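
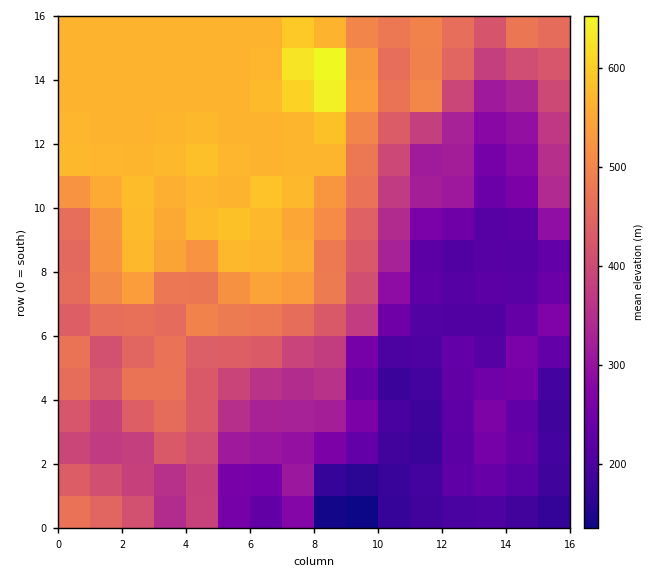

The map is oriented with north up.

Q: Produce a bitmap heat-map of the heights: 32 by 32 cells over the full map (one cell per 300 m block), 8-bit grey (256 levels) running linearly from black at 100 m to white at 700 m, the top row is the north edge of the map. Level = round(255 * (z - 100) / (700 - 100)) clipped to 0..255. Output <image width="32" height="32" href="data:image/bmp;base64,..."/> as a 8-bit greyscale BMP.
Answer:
<image width="32" height="32" href="data:image/bmp;base64,Qk02CAAAAAAAADYEAAAoAAAAIAAAACAAAAABAAgAAAAAAAAEAAATCwAAEwsAAAABAAAAAAAAAAAAAAEBAQACAgIAAwMDAAQEBAAFBQUABgYGAAcHBwAICAgACQkJAAoKCgALCwsADAwMAA0NDQAODg4ADw8PABAQEAAREREAEhISABMTEwAUFBQAFRUVABYWFgAXFxcAGBgYABkZGQAaGhoAGxsbABwcHAAdHR0AHh4eAB8fHwAgICAAISEhACIiIgAjIyMAJCQkACUlJQAmJiYAJycnACgoKAApKSkAKioqACsrKwAsLCwALS0tAC4uLgAvLy8AMDAwADExMQAyMjIAMzMzADQ0NAA1NTUANjY2ADc3NwA4ODgAOTk5ADo6OgA7OzsAPDw8AD09PQA+Pj4APz8/AEBAQABBQUEAQkJCAENDQwBEREQARUVFAEZGRgBHR0cASEhIAElJSQBKSkoAS0tLAExMTABNTU0ATk5OAE9PTwBQUFAAUVFRAFJSUgBTU1MAVFRUAFVVVQBWVlYAV1dXAFhYWABZWVkAWlpaAFtbWwBcXFwAXV1dAF5eXgBfX18AYGBgAGFhYQBiYmIAY2NjAGRkZABlZWUAZmZmAGdnZwBoaGgAaWlpAGpqagBra2sAbGxsAG1tbQBubm4Ab29vAHBwcABxcXEAcnJyAHNzcwB0dHQAdXV1AHZ2dgB3d3cAeHh4AHl5eQB6enoAe3t7AHx8fAB9fX0Afn5+AH9/fwCAgIAAgYGBAIKCggCDg4MAhISEAIWFhQCGhoYAh4eHAIiIiACJiYkAioqKAIuLiwCMjIwAjY2NAI6OjgCPj48AkJCQAJGRkQCSkpIAk5OTAJSUlACVlZUAlpaWAJeXlwCYmJgAmZmZAJqamgCbm5sAnJycAJ2dnQCenp4An5+fAKCgoAChoaEAoqKiAKOjowCkpKQApaWlAKampgCnp6cAqKioAKmpqQCqqqoAq6urAKysrACtra0Arq6uAK+vrwCwsLAAsbGxALKysgCzs7MAtLS0ALW1tQC2trYAt7e3ALi4uAC5ubkAurq6ALu7uwC8vLwAvb29AL6+vgC/v78AwMDAAMHBwQDCwsIAw8PDAMTExADFxcUAxsbGAMfHxwDIyMgAycnJAMrKygDLy8sAzMzMAM3NzQDOzs4Az8/PANDQ0ADR0dEA0tLSANPT0wDU1NQA1dXVANbW1gDX19cA2NjYANnZ2QDa2toA29vbANzc3ADd3d0A3t7eAN/f3wDg4OAA4eHhAOLi4gDj4+MA5OTkAOXl5QDm5uYA5+fnAOjo6ADp6ekA6urqAOvr6wDs7OwA7e3tAO7u7gDv7+8A8PDwAPHx8QDy8vIA8/PzAPT09AD19fUA9vb2APf39wD4+PgA+fn5APr6+gD7+/sA/Pz8AP39/QD+/v4A////AKeZmJiMgGxpf3xQOTM5UUMYCgoNFh4jJSUnKCklIh8apZKQjYd9aGd3dks1Mz1TQxkKDBklJSQqLS8vLiokIR6ci4WIhnZma3lySTY2SF1MIQwTHyQjJC0zNjY1MSokIpCBf4N7bml2hnNQPj1LXV04GxkeHh0gKTI5PDw6Migkg3h3dHFzf4uNdltNS1BPV007MjElHh8kMDlAQj80KSWBdHFyd4GRk4p4Zl1eYFZRSUVBPDMiICItOUJFPjEnJI12cXeDjpWTi4RzZWNjXV9aU0tDOCQgJS84REg9LSUkon93hJOZnp2TinJjX15eZmpkTjkqICEoMThCS0EtJSSoiYKSnaWmnZaEcmxmY2NpcGlILSIiIykzNz1JSjIlJaiNhI2Wn6GSi4eIiH9vaW1zaUQsIyMlKjg5NkBNPSknrZWDhJCZn5aLiY2TkHtxdHhrRjEpJigtOzoxM0RMNS2kkoWFj5igoZiOjJGWj4WAfnRUPjArLC40NC4uNktFN5OFjZeSjpajqKKdmZucmI2FgnNbPTEvLC0uLS0wRE48lZKeqK6ejpqqrayqqKain5WRjHlPODEtLC4uLS9AUUGYmaSotbiekqGoq7C0s7S2qp6SfFdBNi8uMjIwLzRBRZaasbm3wrabl6CxvcXFwremn41yWk07MC0yNDUzLzE7lpepw8LFxrOkqcHJyMnKuKOdi3xrUTgvLS4xNDMvLziWlqK/z8/FubzDzcvGxsm8qaKYjHRPNy8uLi4vMC8zRJaZp73RzL7By8/Rz8jGx8G2qZeDb1U/Njc2MC4uMT5WmqKxvMnEv8THycvPz8fAt6+soYp2ZVVIR0M2LzE6TmSkrLi+ycrCwMTFxcnT0Ma+s6SjmXxlX15YTT0zOUlda7vBx8fMz8nEy8vHxsvP0dLNsJudi2VcX2RbRjhBU2Vtx87OyMfJzcnO0M3HxsbHycrBo5mTaltbYF9IOUJVZm7Hx8bGxsfIyszKx8bGxsbGx8qymY9tXFtcW0s7QVVmccnGxsbGxsbJzsfGxsbGxsbHzLmYi31sYFxbUkFDWWl0ysbGxsbGxsjLxsbGxsfGytHUvZuQmpV/amBXSUtkc3rGxsbGxsbGxsfGxsbGzc3Y6ODDp5eltKCCaVtPVGt8gMbGxsbGxsbGxsbGxsfR1+Tz4smznaCypo56Z1hbbn6BxsbGxsbGxsbGxsbGxsza7PrmyK+bnKylk454Z215goPGxsbGxsbGxsbGxsbGx9Pm8Ny+ppmZp6aZlYB9jZOQi8bGxsbGxsbGxsbGxsbGzdvXybikmp2op56WhIeaopqSxsbGxsbGxsbGxsbGxsbO1cK2q6Kkqqyln5iLipynoZg="/>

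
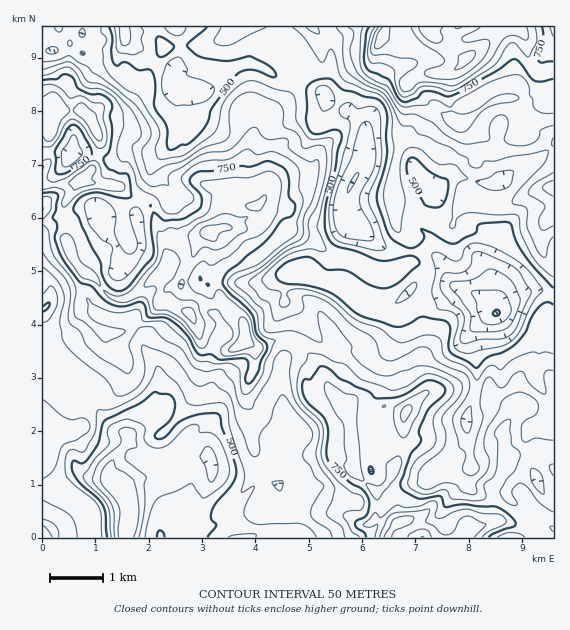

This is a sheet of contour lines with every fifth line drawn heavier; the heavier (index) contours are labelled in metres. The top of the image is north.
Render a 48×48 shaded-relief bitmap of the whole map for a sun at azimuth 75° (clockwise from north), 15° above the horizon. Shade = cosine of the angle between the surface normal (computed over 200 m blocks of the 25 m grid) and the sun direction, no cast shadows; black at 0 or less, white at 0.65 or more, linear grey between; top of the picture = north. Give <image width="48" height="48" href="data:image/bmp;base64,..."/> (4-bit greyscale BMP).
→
<image width="48" height="48" href="data:image/bmp;base64,Qk32BAAAAAAAAHYAAAAoAAAAMAAAADAAAAABAAQAAAAAAIAEAAATCwAAEwsAABAAAAAAAAAAAAAAABEREQAiIiIAMzMzAERERABVVVUAZmZmAHd3dwCIiIgAmZmZAKqqqgC7u7sAzMzMAN3d3QDu7u4A////AGR5jfsQN3ZURWZmZkIhAAA1SLlWm4ZFd0SZffsgJ3ZVVFVWZTIhATIlmqdFiIqoZnmWfvswJnZURERWZTMjVCNVeLlXmZuFaJhmz+kwJmZkNFRXZUQzUwR3l4uohnhWqnZ77rYhRmZ2MkVXZVQhEBaKuneoQ2ZalHi93HMiVlWIQRRmZUIAA3VrynZ3QleJUprKqmIjV2WIMAJWdTAAKJNLynZ4URWYMpuXqmNGZWeGIANodCABSIVZqYd3QRSXZ4l3mpdTNmZ1AAR4dDACSIZWiZqXMSaYd2d4rLgwN4ZUABV4djABSIZViau4IDioZnd4vKYyRXdTECV4hRABWIU0m7vIICeYZZmHmXZFZUVVIBV5cgACWHUzm7u4MSR4eJh3dVd3dSNVMBWIUAEieoVVeqqpQkRomXd2ZDWJdCJFQBaYQAMmmZl1RorLY2Zpl2d2UzR6hCJFMQaoQBNZqpmGRIvMhXZpY3d0MzSKhCIkMQSqUiR5qph2Vou8lWVnZHZCIzaadCASMxSrYzWJmZh1V6u7hVVWZWQyM1ioUyADIkbNdFeIiJmGV6zJZlRWZ0QzJGmWMxAHYiv7d4dniJmXZozad3QkZkMhJXiWIQA6gk76d3VXmqqXZnnMqGMBRiECZ3ZBEACbY3/6dlRqy6mGVni9ymEANgADdCQwAje6Vs7bhDSd2odlVpm8uWEAJSACMCVSJomYfO25dFnMl2ZmVpu6l0IQJCAAFaUSWJmWncuph4mHZUVoZpuXZVMREQAAbKUQN5mFi5mql1VmVEVodppmdlMQAAAEm6YxFIl2Z4irllVFVWd3eKdXljEAAAAYqoZTAndmaIiKp1RXiZhlaIVZhCIQFQBauXZjA3Q0aIeIiHirqYUjaGRYZEMQNwBquFZiBVMleIiZiMztpzADh0NXdmMANhJrplZiN2Q0aJiJmt3tlAAHhUVndlMAJAGLhlZTemQzV2Z5m939cgAXhmVFVEQxNAB6dDRWqmQRRVV5q839YQA4mXMkVmQzMzI2Yzi6l1ECZmVou6z+ggA4qnIUd2QiImU1eJvchCAlZmZou6vutQApuEI0ZmUyI9tCfKrMdENGdnZoq6rfxyAZpCRCRmVERNyCSarLl1M2dmd4qpneyTAHcjQzVVZVRKqDBbuqqXQ1ZUd4moi9yUAEUzMjVVVWZ6uQB9qay3VEQzaHirmLykACRDIkZ2RGiZuAG9qr23VTIjZ4m8pnqUABMyE2iHRXdnhjfMvN2nZjEUZ4m7l3h1AAMzRXeHRVRGh3q93duYdTEUd4mrp2VUAANVV3VWVlRHqpq+66q4ZTEUeJmbpjMhAAWEJXdVZ1RZmsu9t4umVUMkaZd4hBEAAAZyJYiHZCNVWtu7h4qWVVRFeGVWZSAAERMzRomHYxRlabmqiHd2REVWZVVlRSAAI0REM2mqhEd2V4abpkNnQ0VWZWZURSAAFVVDNGirlGq2VnaetCN4REVndmZDVSAABnUSeHaKhHvIZnauoyaYRDNWZmVFZCEABnIFqHeGRq3Q=="/>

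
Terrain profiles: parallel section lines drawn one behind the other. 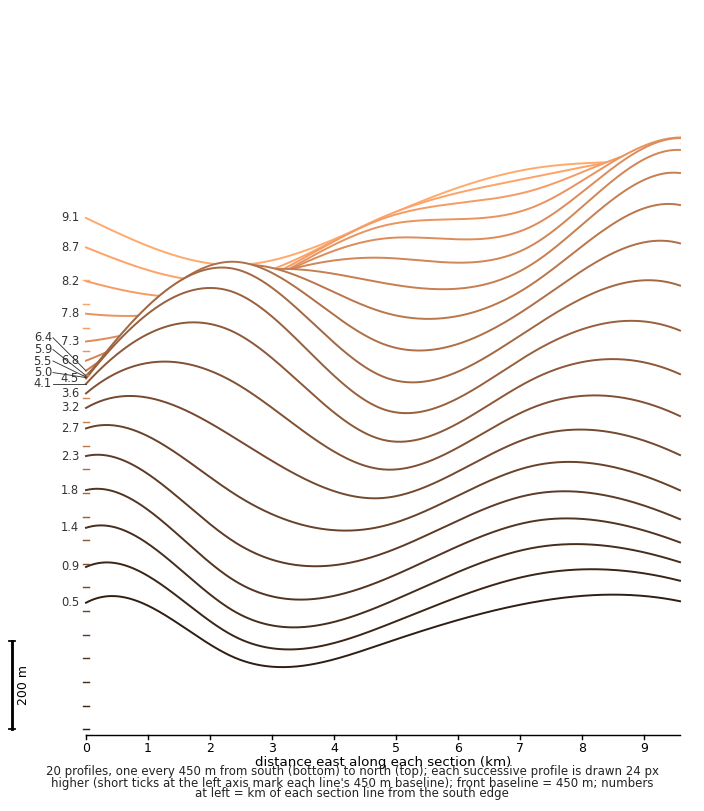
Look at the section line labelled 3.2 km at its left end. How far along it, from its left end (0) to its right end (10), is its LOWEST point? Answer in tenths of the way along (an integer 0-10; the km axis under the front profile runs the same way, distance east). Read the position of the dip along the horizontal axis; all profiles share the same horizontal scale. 5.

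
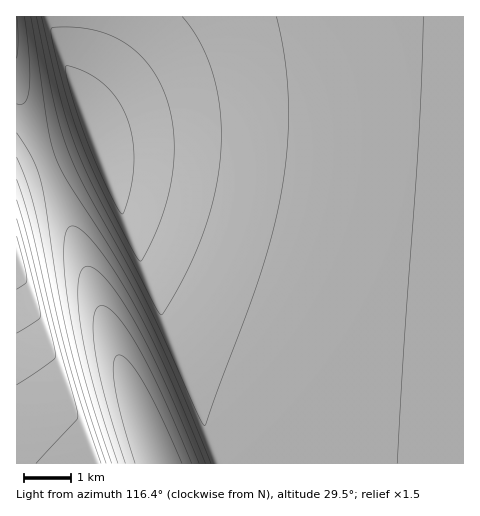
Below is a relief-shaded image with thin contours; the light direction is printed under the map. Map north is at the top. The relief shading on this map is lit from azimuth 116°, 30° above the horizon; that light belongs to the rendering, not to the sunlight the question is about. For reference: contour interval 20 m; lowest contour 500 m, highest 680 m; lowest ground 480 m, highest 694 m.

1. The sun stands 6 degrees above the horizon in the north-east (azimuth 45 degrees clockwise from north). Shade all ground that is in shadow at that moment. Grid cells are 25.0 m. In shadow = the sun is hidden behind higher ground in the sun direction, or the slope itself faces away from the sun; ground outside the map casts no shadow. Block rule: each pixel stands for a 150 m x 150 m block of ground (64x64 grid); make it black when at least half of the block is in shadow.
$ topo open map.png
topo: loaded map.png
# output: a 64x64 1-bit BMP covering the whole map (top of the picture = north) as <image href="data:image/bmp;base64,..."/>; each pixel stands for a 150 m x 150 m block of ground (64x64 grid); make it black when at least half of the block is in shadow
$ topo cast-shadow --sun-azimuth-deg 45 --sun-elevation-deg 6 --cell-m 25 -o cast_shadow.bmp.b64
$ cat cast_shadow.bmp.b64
<image width="64" height="64" href="data:image/bmp;base64,Qk0+AgAAAAAAAD4AAAAoAAAAQAAAAEAAAAABAAEAAAAAAAACAAATCwAAEwsAAAIAAAAAAAAA////AAAAAAAAAAfwAAAAAAAAB/AAAAAAAAAP8AAAAAAAAA/gAAAAAAAAD+AAAAAAAAAfwAAAAAAAAB/AAAAAAAAAP8AAAAAAAAA/gAAAAAAAAD+AAAAAAAAAfwAAAAAAAAB/AAAAAAAAAH8AAAAAAAAA/gAAAAAAAAD+AAAAAAAAAf4AAAAAAAAB/AAAAAAAAAH8AAAAAAAAA/gAAAAAAAAD+AAAAAAAAAP4AAAAAAAAB/AAAAAAAAAH8AAAAAAAAA/gAAAAAAAAD+AAAAAAAAAP4AAAAAAAAB/AAAAAAAAAH8AAAAAAAAAfwAAAAAAAAD+AAAAAAAAAP4AAAAAAAAA/AAAAAAAAAD8AAAAAAAAAfwAAAAAAAAB+AAAAAAAAAH4AAAAAAAAA/AAAAAAAAAD8AAAAAAAAAPwAAAAAAAAB+AAAAAAAAAH4AAAAAAAAAfgAAAAAAAAD8AAAAAAAAAPwAAAAAAAAA+AAAAAAAAAH4AAAAAAAAAfgAAAAAAAAB8AAAAAAAAAPwAAAAAAAAA+AAAAAAAAAD4AAAAAAAAAfgAAAAAAAAB8AAAAAAAAAPwAAAAAAAAA/AAAAAAAAAD4AAAAAAAAAfgAAAAAAAAB8AAAAAAAAAPwAAAAAAAAA/AAAAAAAAAD4AAAAAAAAAPgAAAAAAAAAeAAAAAAAAABwAAAAAAAAAA=="/>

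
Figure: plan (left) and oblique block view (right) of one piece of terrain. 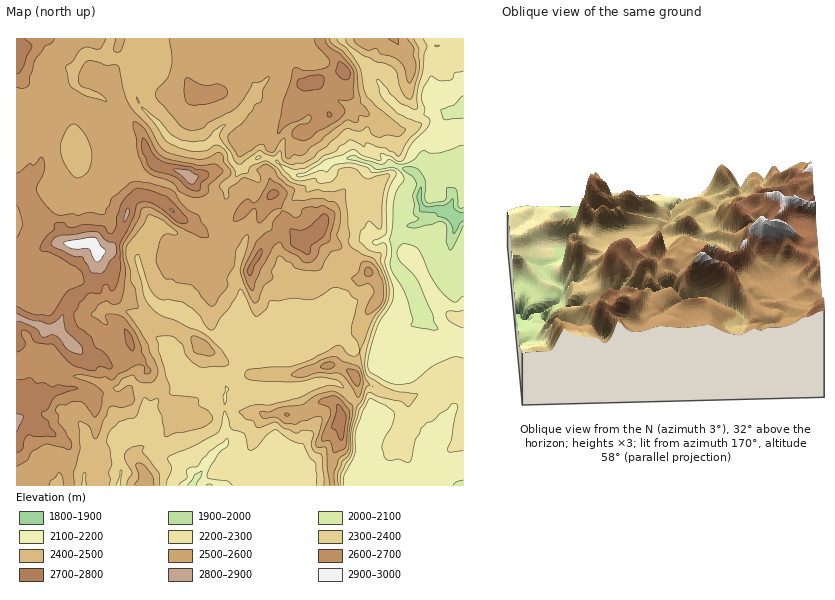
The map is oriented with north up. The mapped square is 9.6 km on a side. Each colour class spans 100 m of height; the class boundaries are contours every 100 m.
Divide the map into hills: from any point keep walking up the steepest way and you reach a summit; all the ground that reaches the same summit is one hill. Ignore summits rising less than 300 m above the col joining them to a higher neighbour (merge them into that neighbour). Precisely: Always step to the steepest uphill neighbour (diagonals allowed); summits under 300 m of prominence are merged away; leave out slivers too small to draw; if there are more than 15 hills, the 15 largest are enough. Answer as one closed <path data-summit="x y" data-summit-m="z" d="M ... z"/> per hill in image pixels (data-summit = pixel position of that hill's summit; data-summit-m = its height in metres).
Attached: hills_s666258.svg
<path data-summit="92 243" data-summit-m="2947" d="M463 38l-121 1 34 39 10 18 14 13 17 7 10-2 11-6 11 6-5 6-2 10 8 30-4 26 6 9 0 7-4 8-23 0-5-8 1-21-3-5-8-6-18-6-16 2-20-8-9 0-15 4-26 12-8 2-22-16-17-3-18 13-9-8-7-15-10-7-12 6-14 0-18-6-30-34-8-18 3-20-1-6 8-24-127 1 1 447 176 0 14-25 19-18-1-49 2-5-2-6 14-18 0-15 32-9 23 4 2-2-2-5 25-12 15 5 21 20 21 4 5 0 5-4 0 12-16 28 2 26-7 16 0 19-7 26 1 7 105 0z"/><path data-summit="343 70" data-summit-m="2764" d="M341 38l-197 0-9 24 1 6-3 20 8 18 30 34 18 6 14 0 12-6 10 7 7 15 9 8 18-13 17 3 22 16 8-2 26-12 15-4 9 0 20 8 16-2 18 6 8 6 3 5-1 21 5 8 23 0 4-8 0-7-6-9 4-26-8-30 2-10 5-6-11-6-11 6-10 2-17-7-14-13-10-18z"/><path data-summit="341 419" data-summit-m="2768" d="M322 326l-7 1-13 9-8 2 2 4-2 3-23-4-32 9 0 15-14 18 2 6-2 5 0 34 2 12-1 3-19 18-12 20-1 5 165-1-1-7 7-26 0-19 7-16-2-26 14-23 3-12-2-5-4 4-26-4-21-20z"/>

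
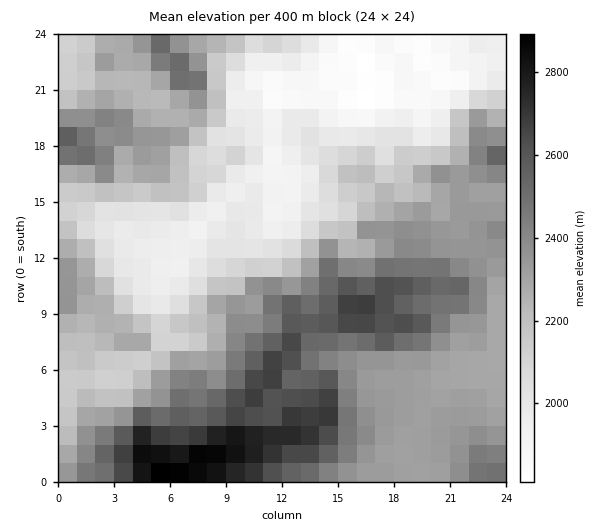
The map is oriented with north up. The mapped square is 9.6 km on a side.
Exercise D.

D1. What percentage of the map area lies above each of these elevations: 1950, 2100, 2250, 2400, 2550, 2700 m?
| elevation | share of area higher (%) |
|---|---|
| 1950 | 87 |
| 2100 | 71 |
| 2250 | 55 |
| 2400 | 27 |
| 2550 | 14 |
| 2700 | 4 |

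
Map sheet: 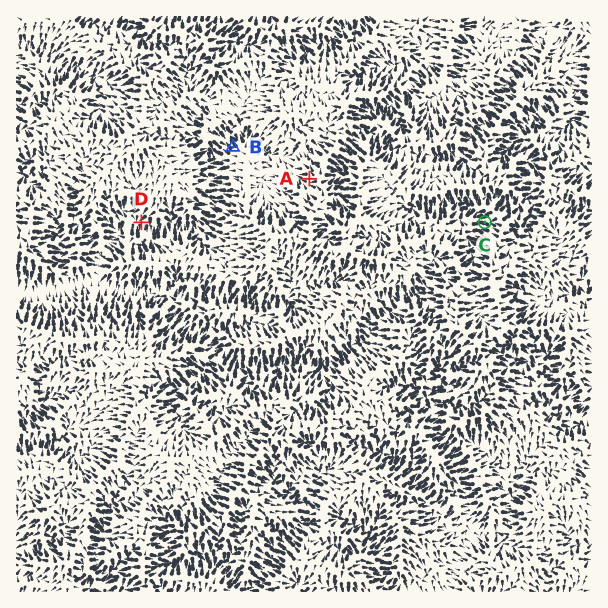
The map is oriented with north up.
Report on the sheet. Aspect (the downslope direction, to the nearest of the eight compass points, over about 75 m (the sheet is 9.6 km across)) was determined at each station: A W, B NW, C W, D S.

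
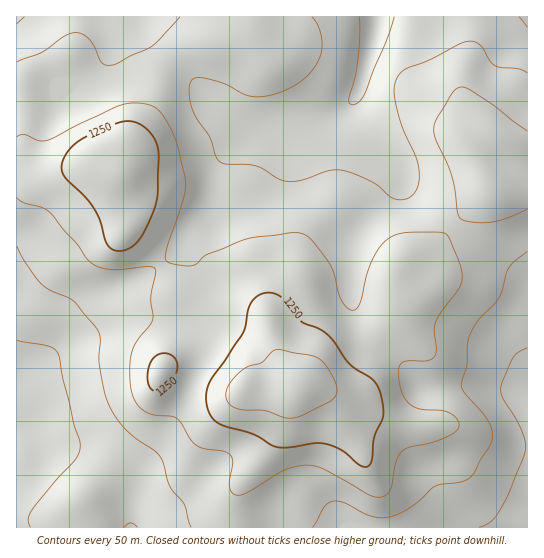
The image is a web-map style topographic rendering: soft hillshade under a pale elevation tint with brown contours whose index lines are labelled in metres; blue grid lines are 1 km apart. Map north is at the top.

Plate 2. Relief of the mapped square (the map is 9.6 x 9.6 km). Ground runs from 1060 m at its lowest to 1330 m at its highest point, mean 1180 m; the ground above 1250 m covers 9.7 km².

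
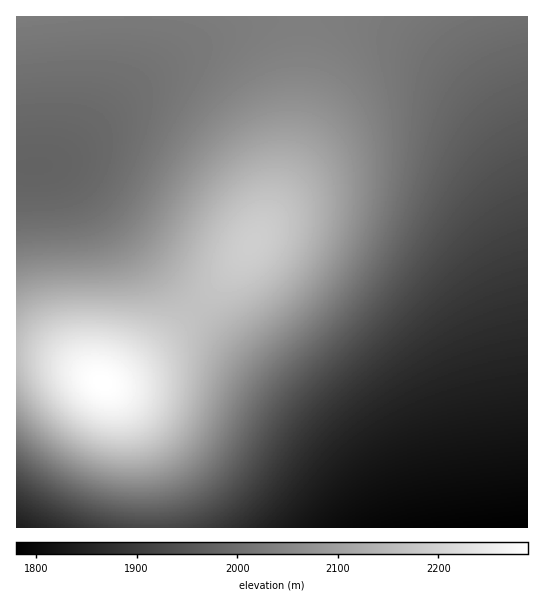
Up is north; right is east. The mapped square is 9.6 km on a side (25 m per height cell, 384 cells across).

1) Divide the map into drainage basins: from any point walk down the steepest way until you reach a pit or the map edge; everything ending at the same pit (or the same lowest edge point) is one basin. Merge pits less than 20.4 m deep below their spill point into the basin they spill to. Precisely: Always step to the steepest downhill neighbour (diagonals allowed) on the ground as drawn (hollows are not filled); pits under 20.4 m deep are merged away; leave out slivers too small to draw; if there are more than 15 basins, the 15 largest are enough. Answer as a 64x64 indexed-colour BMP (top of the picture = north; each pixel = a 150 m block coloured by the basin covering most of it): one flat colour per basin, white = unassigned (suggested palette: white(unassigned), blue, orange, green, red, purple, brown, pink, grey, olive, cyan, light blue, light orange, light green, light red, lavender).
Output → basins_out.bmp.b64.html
<image width="64" height="64" href="data:image/bmp;base64,Qk12CAAAAAAAAHYAAAAoAAAAQAAAAEAAAAABAAQAAAAAAAAIAAATCwAAEwsAABAAAAAAAAAA////ALR3HwAOf/8ALKAsACgn1gC9Z5QAS1aMAMJ34wB/f38AIr28AM++FwDox64AeLv/AIrfmACWmP8A1bDFADMzMzMzMzMzMRERERERERERERERERERERERERERERERMzMzMzMzMzMxEREREREREREREREREREREREREREREREzMzMzMzMzMzERERERERERERERERERERERERERERERETMzMzMzMzMzMRERERERERERERERERERERERERERERERMzMzMzMzMzMxEREREREREREREREREREREREREREREREzMzMzMzMzMzERERERERERERERERERERERERERERERETMzMzMzMzMzERERERERERERERERERERERERERERERERMzMzMzMzMzMREREREREREREREREREREREREREREREREzMzMzMzMzMxERERERERERERERERERERERERERERERETMzMzMzMzMzERERERERERERERERERERERERERERERERMzMzMzMzMzMREREREREREREREREREREREREREREREREzMzMzMzMzMRERERERERERERERERERERERERERERERETMzMzMzMzMxERERERERERERERERERERERERERERERERMzMzMzMzMxEREREREREREREREREREREREREREREREREzMzMzMzMzERERERERERERERERERERERERERERERERETMzMzMzMzERERERERERERERERERERERERERERERERERMzMzMzMzMREREREREREREREREREREREREREREREREREzMzMzMzMRERERERERERERERERERERERERERERERERETMzMzMzIhERERERERERERERERERERERERERERERERERMzMzMyIiIhEREREREREREREREREREREREREREREREREzMzMiIiIiIRERERERERERERERERERERERERERERERETMyIiIiIiIiERERERERERERERERERERERERERERERERIiIiIiIiIiIhEREREREREREREREREREREREREREREREiIiIiIiIiIiIRERERERERERERERERERERERERERERESIiIiIiIiIiIiIRERERERERERERERERERERERERERERIiIiIiIiIiIiIiEREREREREREREREREREREREREREREiIiIiIiIiIiIiIhERERERERERERERERERERERERERESIiIiIiIiIiIiIiIRERERERERERERERERERERERERERIiIiIiIiIiIiIiIiEREREREREREREREREREREREREREiIiIiIiIiIiIiIiIRERERERERERERERERERERERERESIiIiIiIiIiIiIiIiERERERERERERERERERERERERERIiIiIiIiIiIiIiIiIhEREREREREREREREREREREREREiIiIiIiIiIiIiIiIiIRERERERERERERERERERERERESIiIiIiIiIiIiIiIiIiERERERERERERERERERERERERIiIiIiIiIiIiIiIiIiIhEREREREREREREREREREREREiIiIiIiIiIiIiIiIiIiIRERERERERERERERERERERESIiIiIiIiIiIiIiIiIiIhERERERERERERERERERERERIiIiIiIiIiIiIiIiIiIiIREREREREREREREREREREREiIiIiIiIiIiIiIiIiIiIhERERERERERERERERERERESIiIiIiIiIiIiIiIiIiIiIRERERERERERERERERERERIiIiIiIiIiIiIiIiIiIiIhEREREREREREREREREREREiIiIiIiIiIiIiIiIiIiIiIRERERERERERERERERERESIiIiIiIiIiIiIiIiIiIiIhERERERERERERERERERERIiIiIiIiIiIiIiIiIiIiIiEREREREREREREREREREREiIiIiIiIiIiIiIiIiIiIiIhERERERERERERERERERESIiIiIiIiIiIiIiIiIiIiIiERERERERERERERERERERIiIiIiIiIiIiIiIiIiIiIiIREREREREREREREREREREiIiIiIiIiIiIiIiIiIiIiIhERERERERERERERERERESIiIiIiIiIiIiIiIiIiIiIiIRERERERERERERERERERIiIiIiIiIiIiIiIiIiIiIiIhEREREREREREREREREREiIiIiIiIiIiIiIiIiIiIiIiERERERERERERERERERESIiIiIiIiIiIiIiIiIiIiIiIRERERERERERERERERERIiIiIiIiIiIiIiIiIiIiIiIhEREREREREREREREREREiIiIiIiIiIiIiIiIiIiIiIiERERERERERERERERERESIiIiIiIiIiIiIiIiIiIiIiIRERERERERERERERERERIiIiIiIiIiIiIiIiIiIiIiIhEREREREREREREREREREiIiIiIiIiIiIiIiIiIiIiIiERERERERERERERERERESIiIiIiIiIiIiIiIiIiIiIiIRERERERERERERERERERIiIiIiIiIiIiIiIiIiIiIiIhEREREREREREREREREREiIiIiIiIiIiIiIiIiIiIiIiERERERERERERERERERESIiIiIiIiIiIiIiIiIiIiIiIRERERERERERERERERERIiIiIiIiIiIiIiIiIiIiIiIhEREREREREREREREREREiIiIiIiIiIiIiIiIiIiIiIiERERERERERERERERERESIiIiIiIiIiIiIiIiIiIiIiIRERERERERERERERERER"/>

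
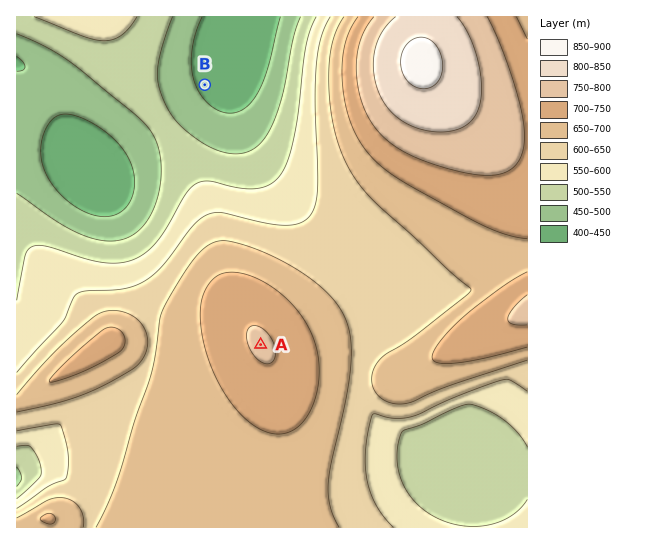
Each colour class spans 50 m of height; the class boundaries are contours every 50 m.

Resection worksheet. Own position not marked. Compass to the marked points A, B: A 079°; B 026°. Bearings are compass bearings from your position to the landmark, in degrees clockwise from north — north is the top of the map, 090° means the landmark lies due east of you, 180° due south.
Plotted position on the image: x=59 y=384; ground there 690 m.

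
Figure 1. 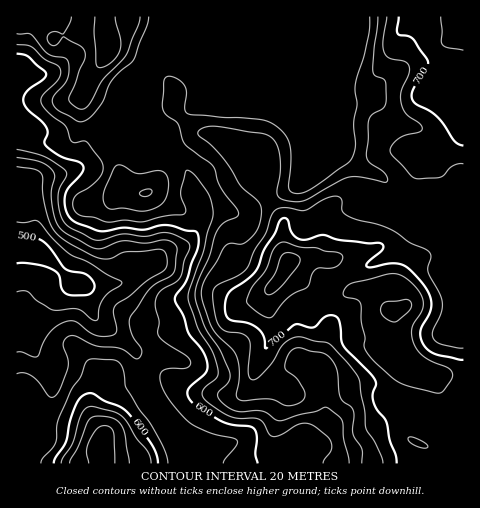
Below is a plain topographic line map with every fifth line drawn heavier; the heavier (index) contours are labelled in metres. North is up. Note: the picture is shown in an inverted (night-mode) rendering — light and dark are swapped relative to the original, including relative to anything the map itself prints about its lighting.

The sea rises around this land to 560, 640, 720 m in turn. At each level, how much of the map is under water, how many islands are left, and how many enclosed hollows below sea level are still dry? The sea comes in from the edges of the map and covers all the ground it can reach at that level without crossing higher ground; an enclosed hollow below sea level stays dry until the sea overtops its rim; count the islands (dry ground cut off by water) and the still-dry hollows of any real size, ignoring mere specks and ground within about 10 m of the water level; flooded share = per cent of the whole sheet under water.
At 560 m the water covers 10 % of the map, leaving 0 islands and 0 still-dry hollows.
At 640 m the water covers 50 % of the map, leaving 1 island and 0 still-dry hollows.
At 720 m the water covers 95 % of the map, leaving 2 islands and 0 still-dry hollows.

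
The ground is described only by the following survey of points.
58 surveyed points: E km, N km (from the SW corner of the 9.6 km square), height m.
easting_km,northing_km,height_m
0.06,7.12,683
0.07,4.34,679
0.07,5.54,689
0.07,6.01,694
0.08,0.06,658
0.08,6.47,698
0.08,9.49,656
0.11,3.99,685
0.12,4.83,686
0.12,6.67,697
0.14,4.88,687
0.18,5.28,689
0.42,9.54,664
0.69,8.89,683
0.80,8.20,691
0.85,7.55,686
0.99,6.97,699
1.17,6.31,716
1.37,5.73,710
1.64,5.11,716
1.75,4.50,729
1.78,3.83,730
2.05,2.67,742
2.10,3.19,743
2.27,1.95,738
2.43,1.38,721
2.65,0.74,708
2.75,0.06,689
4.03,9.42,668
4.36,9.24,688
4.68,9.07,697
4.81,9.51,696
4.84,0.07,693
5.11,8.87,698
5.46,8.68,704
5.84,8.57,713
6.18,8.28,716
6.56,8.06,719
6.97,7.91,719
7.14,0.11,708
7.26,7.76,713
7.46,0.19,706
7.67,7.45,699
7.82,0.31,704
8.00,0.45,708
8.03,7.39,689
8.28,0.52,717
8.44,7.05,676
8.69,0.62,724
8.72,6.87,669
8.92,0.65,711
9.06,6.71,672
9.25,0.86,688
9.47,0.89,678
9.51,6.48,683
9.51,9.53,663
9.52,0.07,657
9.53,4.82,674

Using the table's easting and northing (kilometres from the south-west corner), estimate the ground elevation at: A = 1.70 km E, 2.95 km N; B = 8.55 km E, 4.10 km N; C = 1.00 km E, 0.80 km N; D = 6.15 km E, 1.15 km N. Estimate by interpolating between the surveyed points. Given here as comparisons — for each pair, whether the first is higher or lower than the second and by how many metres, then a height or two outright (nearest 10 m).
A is higher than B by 80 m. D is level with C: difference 0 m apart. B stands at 670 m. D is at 700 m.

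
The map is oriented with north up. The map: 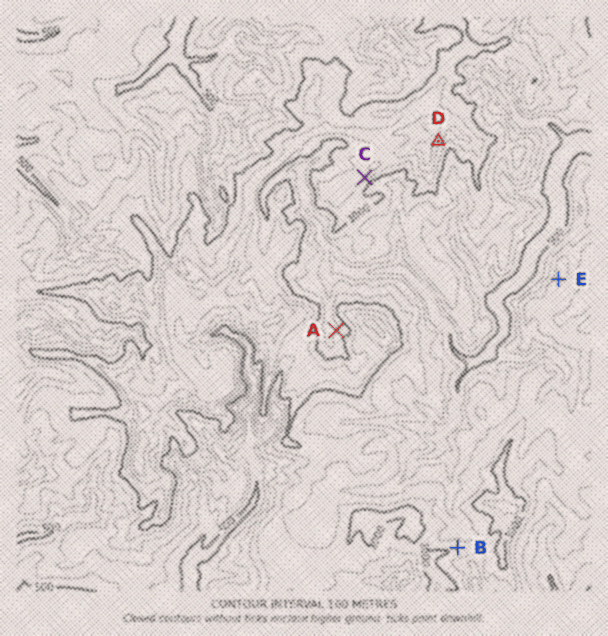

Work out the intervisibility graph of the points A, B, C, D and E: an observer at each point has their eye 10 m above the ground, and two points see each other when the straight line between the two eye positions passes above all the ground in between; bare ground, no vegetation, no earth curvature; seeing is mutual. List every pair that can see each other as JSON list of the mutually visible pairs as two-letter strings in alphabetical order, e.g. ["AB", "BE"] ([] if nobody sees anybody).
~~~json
["BC", "BD", "CE", "DE"]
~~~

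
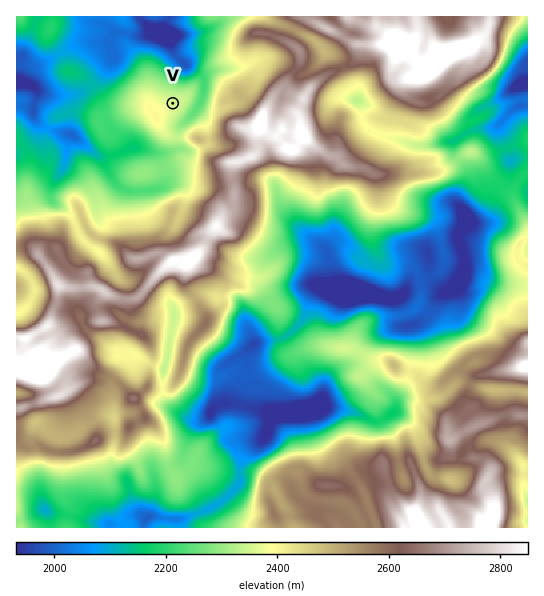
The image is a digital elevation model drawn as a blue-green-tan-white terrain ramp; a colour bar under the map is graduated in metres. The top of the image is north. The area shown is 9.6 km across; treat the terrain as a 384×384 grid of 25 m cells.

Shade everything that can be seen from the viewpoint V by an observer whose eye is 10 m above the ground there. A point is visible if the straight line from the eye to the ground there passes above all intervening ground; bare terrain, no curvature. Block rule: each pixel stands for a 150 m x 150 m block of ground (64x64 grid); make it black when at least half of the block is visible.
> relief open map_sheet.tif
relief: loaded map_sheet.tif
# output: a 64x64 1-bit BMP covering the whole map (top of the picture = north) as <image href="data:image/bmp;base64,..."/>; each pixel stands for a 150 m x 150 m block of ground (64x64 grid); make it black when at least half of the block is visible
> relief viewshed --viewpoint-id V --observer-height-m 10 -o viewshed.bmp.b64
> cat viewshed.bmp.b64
<image width="64" height="64" href="data:image/bmp;base64,Qk0+AgAAAAAAAD4AAAAoAAAAQAAAAEAAAAABAAEAAAAAAAACAAATCwAAEwsAAAIAAAAAAAAA////AAAAAAAAAAAAAAAAAAAAAAAAAAAAAAAAAAAAAAAAAAAAAAAAAAAAAAAAAAAAAAAAAAAAAAAAAAAAAAAAAAAAAAAAAAAAAAAAAAAAAAAAAAAAAAAAAAAAAAAAAAAAAAAAAAAAAAAAAAAAAAAAAAAAAAAAAAAAAAAAAAAAAAAAAAAAAAAAAAAAAAAAAAAAAAAAAAAAAAAAAAAAAAAAAAAAAAAAAAAAcAAAAAAAAAAgAAAAAAAAAAAAAAAAAAAAAAAAAAAAAAAAAAAAAAAAAAAAAAAAAAAAAAAAAAAAAAAAAAAAAAAAAAAAAAAAAAAAABAAAAAAAAAH4AAAAAAAAA5AAAAAAAAADcAAAAAAAAATgDQAAAAAADYH/gAAAAAABA/+AAAAAAAAH/wAAAAAAAAH7wAAAAAAAAPnwAAAAAAAAOfAAAAAAAAAf8AAAAAAAAAf4AAAAAAAAA+AAAAAAAAAD4AAAAAAAAAPAAAAAAAAAA3AAAAAAAAAAPgAAAAAAAAAfAAAAAAAAADAAAAAAAAAD+AAAAAAAAAj/AAAAAAAACH+AAAAAAAAcN4AAAAAAAB4wwAAAAAAAGDxAAAAAAAAQOGAAAAAAAAAwMAAAAAAAAD4YAAAAAAAAf/wAAAAAAAB/+AAAAAAAAH/wAUAAAAAAf8AAAAAAAAD+AAAAAAAAAfgAAAAAA=="/>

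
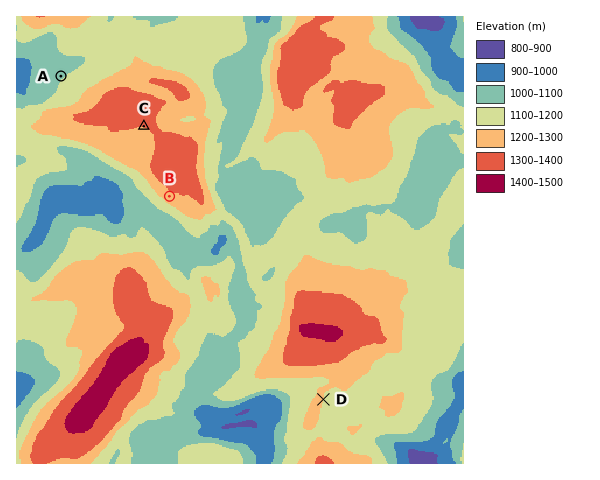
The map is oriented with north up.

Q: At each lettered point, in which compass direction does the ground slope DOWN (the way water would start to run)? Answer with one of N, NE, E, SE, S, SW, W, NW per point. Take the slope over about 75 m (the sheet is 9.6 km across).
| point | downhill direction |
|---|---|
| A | NW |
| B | SW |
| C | S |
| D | E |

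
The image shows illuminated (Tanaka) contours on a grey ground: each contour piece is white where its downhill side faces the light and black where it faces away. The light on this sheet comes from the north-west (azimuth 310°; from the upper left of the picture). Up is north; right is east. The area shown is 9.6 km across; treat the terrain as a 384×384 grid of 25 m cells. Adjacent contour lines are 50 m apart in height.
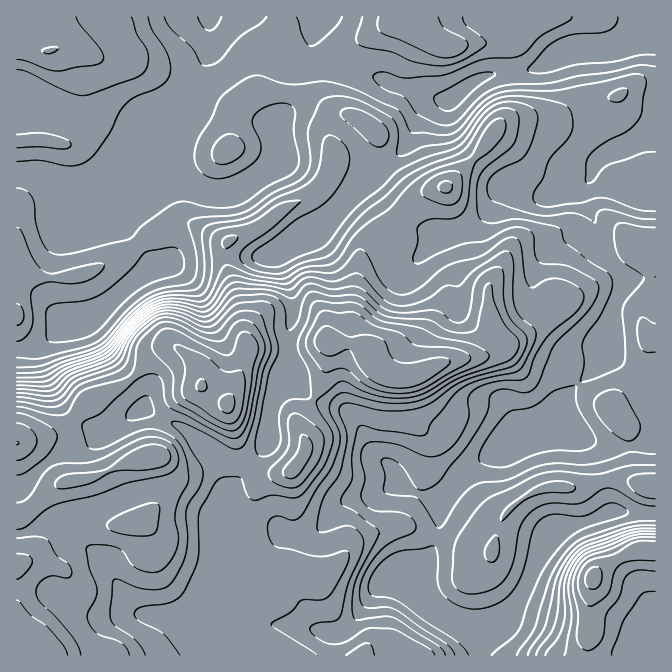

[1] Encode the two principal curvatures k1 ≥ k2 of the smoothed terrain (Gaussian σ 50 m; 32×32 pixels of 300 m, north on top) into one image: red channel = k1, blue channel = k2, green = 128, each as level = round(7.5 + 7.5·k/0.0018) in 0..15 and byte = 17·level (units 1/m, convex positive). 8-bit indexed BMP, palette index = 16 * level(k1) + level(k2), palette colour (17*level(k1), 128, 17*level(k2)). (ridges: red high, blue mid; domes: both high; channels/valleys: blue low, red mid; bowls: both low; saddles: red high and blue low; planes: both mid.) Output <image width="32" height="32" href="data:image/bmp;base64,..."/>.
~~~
<image width="32" height="32" href="data:image/bmp;base64,Qk02CAAAAAAAADYEAAAoAAAAIAAAACAAAAABAAgAAAAAAAAEAAATCwAAEwsAAAABAAAAAAAAAIAAABGAAAAigAAAM4AAAESAAABVgAAAZoAAAHeAAACIgAAAmYAAAKqAAAC7gAAAzIAAAN2AAADugAAA/4AAAACAEQARgBEAIoARADOAEQBEgBEAVYARAGaAEQB3gBEAiIARAJmAEQCqgBEAu4ARAMyAEQDdgBEA7oARAP+AEQAAgCIAEYAiACKAIgAzgCIARIAiAFWAIgBmgCIAd4AiAIiAIgCZgCIAqoAiALuAIgDMgCIA3YAiAO6AIgD/gCIAAIAzABGAMwAigDMAM4AzAESAMwBVgDMAZoAzAHeAMwCIgDMAmYAzAKqAMwC7gDMAzIAzAN2AMwDugDMA/4AzAACARAARgEQAIoBEADOARABEgEQAVYBEAGaARAB3gEQAiIBEAJmARACqgEQAu4BEAMyARADdgEQA7oBEAP+ARAAAgFUAEYBVACKAVQAzgFUARIBVAFWAVQBmgFUAd4BVAIiAVQCZgFUAqoBVALuAVQDMgFUA3YBVAO6AVQD/gFUAAIBmABGAZgAigGYAM4BmAESAZgBVgGYAZoBmAHeAZgCIgGYAmYBmAKqAZgC7gGYAzIBmAN2AZgDugGYA/4BmAACAdwARgHcAIoB3ADOAdwBEgHcAVYB3AGaAdwB3gHcAiIB3AJmAdwCqgHcAu4B3AMyAdwDdgHcA7oB3AP+AdwAAgIgAEYCIACKAiAAzgIgARICIAFWAiABmgIgAd4CIAIiAiACZgIgAqoCIALuAiADMgIgA3YCIAO6AiAD/gIgAAICZABGAmQAigJkAM4CZAESAmQBVgJkAZoCZAHeAmQCIgJkAmYCZAKqAmQC7gJkAzICZAN2AmQDugJkA/4CZAACAqgARgKoAIoCqADOAqgBEgKoAVYCqAGaAqgB3gKoAiICqAJmAqgCqgKoAu4CqAMyAqgDdgKoA7oCqAP+AqgAAgLsAEYC7ACKAuwAzgLsARIC7AFWAuwBmgLsAd4C7AIiAuwCZgLsAqoC7ALuAuwDMgLsA3YC7AO6AuwD/gLsAAIDMABGAzAAigMwAM4DMAESAzABVgMwAZoDMAHeAzACIgMwAmYDMAKqAzAC7gMwAzIDMAN2AzADugMwA/4DMAACA3QARgN0AIoDdADOA3QBEgN0AVYDdAGaA3QB3gN0AiIDdAJmA3QCqgN0Au4DdAMyA3QDdgN0A7oDdAP+A3QAAgO4AEYDuACKA7gAzgO4ARIDuAFWA7gBmgO4Ad4DuAIiA7gCZgO4AqoDuALuA7gDMgO4A3YDuAO6A7gD/gO4AAID/ABGA/wAigP8AM4D/AESA/wBVgP8AZoD/AHeA/wCIgP8AmYD/AKqA/wC7gP8AzID/AN2A/wDugP8A/4D/AIenqJS3uJaHh4aHh5iYp5SlyZbH2caThpWluKXllHaHl7iFhpV0dYaHdoeGhIODg6GmuLdzgoWGdmR1hfiWdne3dYSWhnV0hYaHhoaol5aotYGmg4OEloWFhIWV9ZWFdqVkl7iVhJiohYaHl5iGh6jGYXN1haipqJaCg8b7uHV1yaa4lnSXmaiWhXaXl6eop+iFY3V1h5ioqIOBpPz3tIWWlnWEdYWWuZeFdqeGhXWGyNeVhpWWmJi4hXOQtcb4+ZWFl6e3yLinlnV2p3WFlYSopsfIpoSIl8d1ZHKAgJCQpqZ0hISFp7eFdXaWhoWmdJR0hZaFdIeX2NaFlqVjcKB0xujXlnSCk7iVdZe1yLd1loV1dZeFlZeW2Pj559Xm+qSSpaXm9+joxaWVlLT56JeVdXR1lpWDdGSElpaFpqaW2qWFhHOm2eqScKPTYYT5uZZydZaoqZZ0doWFhXRzo3S5xraEhIKToICU6dZwxti4kpSnppaXqIZ1dod2hKfIlrm00+mndWOzt9b6yIDFpKJgg5KSkoOGlnWVhXWm2aeGl4K26vfng4TJyLf4cXSU1pK36fnYhGFhc8aFhZSXpYZyc7aXtePGhbXIlPWDcnTGk9nGpvj49/bXtISYhnWVlpJxgGBh1/nJ97aS+sigx9u1yKeFlafGtOrYg3R2dYW42IR2dHCV6vzIoLbppXCE2ZbGtse3dXLGxpTVpoSElbjXdHWGhIC02KVwx8jpwsXXuLhUZKWVc/eFZIbat4Oll6Wmp6eGg5CQcGLmtqiw6YWltWRlhqiT+paDp6m3tnOWqKanyMiWdnVThfKAUGG1g7W2dXZ0l5W36ISFl4eTlZa3ZXV1lqaWhnOn+LRygXJkp8eGh4aEhnTopnWGhYPJlqd1d3d2dpe3teXI9veVc3OF15eGhoWUhKbI1simtOjGuIV3h4eHdoamg3Jix/jXlIGWx7eVtsVzhIJilKXHhHOVhoaHh4eHhoWEhHOBhNXnhHN1t/f8t1OFhoaFc5SGdoR1lpaGh4eHhre4lYVkZNendJKUlrf0lXSWd4d1hpeox8fIqIaHd4eGl8q4lXWGx6WUx4GVdMT4p5aHh4eFhIaGhoaXh3Z3hoeGppV1hZenlejZlJZjhPnZlpeXh4eXhHd2hoeXdnaGhoeXp4eGlbjYt4WVdWOBt+nnx7eml6iDdYWWh4eHhpeGhoeYmJeXlZSDc5N0hHGQkoOFp7fH6bSEt5eXp6iol4eFh4eHhnaWlXV1lpamhHOCkXKEhHOEtte4uLiWl6iXh4WHiIiIhoenpoeXx/r41di4dHR0hISEdnamhoaol2aGdYeHh4eHdnanuaiXlXR2dqbItrenloc="/>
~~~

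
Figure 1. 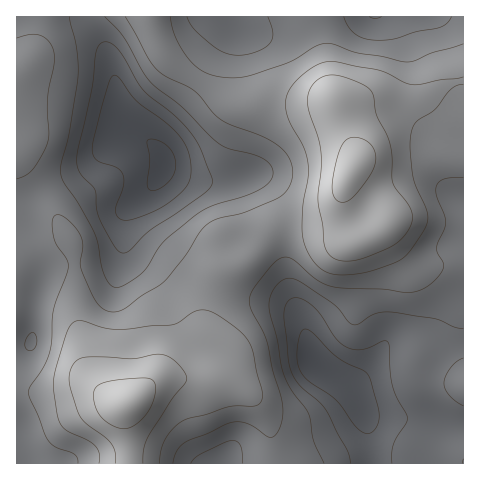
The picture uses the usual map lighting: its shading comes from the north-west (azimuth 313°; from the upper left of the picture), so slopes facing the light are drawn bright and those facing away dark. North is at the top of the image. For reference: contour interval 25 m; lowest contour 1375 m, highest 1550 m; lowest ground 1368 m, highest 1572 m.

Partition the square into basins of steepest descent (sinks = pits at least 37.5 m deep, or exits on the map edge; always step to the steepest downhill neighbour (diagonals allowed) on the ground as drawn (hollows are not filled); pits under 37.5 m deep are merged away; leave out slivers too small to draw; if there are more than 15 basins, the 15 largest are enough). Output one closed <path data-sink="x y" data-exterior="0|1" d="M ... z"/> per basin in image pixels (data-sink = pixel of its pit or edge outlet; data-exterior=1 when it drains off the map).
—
<path data-sink="164 167" data-exterior="0" d="M150 16l-134 1 1 447 112 0-5-60 36-25 16-1 30 2 8-12 3-21-10-13-2-18 7-25 9-19 24-11 29-34 42-1 16-4 7-8 5-27 12-23-2-13-20-50-65 0-23 4-16-5-50-30-15-14-8-15z"/><path data-sink="318 367" data-exterior="0" d="M463 80l-21 6-24 13-41 0-26 6-15-1 20 50 0 10-12 23-6 29-12 9-52 2-29 34-24 11-9 19-7 25 2 18 10 13-3 21-8 12-30-2-16 1-36 25 6 60 334-1z"/><path data-sink="375 17" data-exterior="1" d="M463 16l-312 0-1 3 7 22 8 15 15 14 50 30 16 5 23-4 47 1 13-2 10 5 12 0 26-6 41 0 30-15 14-3 2-1z"/>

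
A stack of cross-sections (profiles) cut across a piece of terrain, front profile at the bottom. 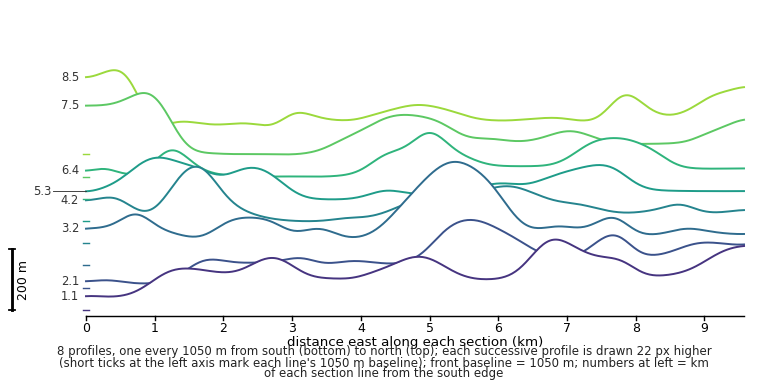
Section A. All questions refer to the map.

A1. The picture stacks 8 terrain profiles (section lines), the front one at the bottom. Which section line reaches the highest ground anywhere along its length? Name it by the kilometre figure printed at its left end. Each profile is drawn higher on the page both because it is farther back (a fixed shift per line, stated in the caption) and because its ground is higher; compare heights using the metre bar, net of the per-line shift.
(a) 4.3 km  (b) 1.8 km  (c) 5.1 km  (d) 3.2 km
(d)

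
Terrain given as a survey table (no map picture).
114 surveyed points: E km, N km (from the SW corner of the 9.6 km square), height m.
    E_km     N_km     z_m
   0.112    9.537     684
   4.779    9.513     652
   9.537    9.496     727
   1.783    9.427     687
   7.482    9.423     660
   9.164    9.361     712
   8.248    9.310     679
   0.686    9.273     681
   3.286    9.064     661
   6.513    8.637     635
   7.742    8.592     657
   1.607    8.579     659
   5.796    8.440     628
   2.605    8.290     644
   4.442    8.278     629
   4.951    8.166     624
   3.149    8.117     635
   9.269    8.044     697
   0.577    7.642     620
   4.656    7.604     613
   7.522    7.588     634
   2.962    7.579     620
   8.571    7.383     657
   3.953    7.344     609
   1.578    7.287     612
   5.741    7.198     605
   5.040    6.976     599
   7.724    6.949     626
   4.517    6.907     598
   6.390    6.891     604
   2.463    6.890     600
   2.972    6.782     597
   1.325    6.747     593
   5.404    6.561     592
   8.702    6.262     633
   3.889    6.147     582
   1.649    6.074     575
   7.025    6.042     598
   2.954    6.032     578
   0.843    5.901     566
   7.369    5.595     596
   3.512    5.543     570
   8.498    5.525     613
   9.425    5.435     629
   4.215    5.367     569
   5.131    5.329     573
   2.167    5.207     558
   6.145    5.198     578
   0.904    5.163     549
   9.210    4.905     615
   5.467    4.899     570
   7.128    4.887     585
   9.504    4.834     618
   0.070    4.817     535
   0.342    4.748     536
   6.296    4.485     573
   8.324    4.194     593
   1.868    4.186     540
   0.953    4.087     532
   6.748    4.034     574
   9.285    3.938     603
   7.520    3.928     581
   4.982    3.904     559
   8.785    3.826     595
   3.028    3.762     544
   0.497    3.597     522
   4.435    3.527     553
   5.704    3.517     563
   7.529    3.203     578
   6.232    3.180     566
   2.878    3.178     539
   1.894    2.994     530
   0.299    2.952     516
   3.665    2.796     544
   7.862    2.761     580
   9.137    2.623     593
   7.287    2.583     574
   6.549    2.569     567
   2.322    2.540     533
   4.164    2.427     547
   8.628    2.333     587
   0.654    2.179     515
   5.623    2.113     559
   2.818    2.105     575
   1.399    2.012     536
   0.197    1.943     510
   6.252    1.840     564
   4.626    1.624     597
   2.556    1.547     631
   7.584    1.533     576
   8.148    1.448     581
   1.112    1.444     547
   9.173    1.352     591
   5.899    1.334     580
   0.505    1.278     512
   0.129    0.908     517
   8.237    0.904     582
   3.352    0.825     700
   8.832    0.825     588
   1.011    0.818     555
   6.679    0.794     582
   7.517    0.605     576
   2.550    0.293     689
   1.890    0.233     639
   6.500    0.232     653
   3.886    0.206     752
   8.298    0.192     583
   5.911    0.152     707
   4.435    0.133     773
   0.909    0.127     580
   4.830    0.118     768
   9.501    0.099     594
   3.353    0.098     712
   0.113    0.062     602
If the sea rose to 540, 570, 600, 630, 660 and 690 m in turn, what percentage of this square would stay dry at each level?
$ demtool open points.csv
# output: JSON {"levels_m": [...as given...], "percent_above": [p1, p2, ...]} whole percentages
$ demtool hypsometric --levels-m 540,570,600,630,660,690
{"levels_m": [540, 570, 600, 630, 660, 690], "percent_above": [91, 71, 43, 27, 13, 5]}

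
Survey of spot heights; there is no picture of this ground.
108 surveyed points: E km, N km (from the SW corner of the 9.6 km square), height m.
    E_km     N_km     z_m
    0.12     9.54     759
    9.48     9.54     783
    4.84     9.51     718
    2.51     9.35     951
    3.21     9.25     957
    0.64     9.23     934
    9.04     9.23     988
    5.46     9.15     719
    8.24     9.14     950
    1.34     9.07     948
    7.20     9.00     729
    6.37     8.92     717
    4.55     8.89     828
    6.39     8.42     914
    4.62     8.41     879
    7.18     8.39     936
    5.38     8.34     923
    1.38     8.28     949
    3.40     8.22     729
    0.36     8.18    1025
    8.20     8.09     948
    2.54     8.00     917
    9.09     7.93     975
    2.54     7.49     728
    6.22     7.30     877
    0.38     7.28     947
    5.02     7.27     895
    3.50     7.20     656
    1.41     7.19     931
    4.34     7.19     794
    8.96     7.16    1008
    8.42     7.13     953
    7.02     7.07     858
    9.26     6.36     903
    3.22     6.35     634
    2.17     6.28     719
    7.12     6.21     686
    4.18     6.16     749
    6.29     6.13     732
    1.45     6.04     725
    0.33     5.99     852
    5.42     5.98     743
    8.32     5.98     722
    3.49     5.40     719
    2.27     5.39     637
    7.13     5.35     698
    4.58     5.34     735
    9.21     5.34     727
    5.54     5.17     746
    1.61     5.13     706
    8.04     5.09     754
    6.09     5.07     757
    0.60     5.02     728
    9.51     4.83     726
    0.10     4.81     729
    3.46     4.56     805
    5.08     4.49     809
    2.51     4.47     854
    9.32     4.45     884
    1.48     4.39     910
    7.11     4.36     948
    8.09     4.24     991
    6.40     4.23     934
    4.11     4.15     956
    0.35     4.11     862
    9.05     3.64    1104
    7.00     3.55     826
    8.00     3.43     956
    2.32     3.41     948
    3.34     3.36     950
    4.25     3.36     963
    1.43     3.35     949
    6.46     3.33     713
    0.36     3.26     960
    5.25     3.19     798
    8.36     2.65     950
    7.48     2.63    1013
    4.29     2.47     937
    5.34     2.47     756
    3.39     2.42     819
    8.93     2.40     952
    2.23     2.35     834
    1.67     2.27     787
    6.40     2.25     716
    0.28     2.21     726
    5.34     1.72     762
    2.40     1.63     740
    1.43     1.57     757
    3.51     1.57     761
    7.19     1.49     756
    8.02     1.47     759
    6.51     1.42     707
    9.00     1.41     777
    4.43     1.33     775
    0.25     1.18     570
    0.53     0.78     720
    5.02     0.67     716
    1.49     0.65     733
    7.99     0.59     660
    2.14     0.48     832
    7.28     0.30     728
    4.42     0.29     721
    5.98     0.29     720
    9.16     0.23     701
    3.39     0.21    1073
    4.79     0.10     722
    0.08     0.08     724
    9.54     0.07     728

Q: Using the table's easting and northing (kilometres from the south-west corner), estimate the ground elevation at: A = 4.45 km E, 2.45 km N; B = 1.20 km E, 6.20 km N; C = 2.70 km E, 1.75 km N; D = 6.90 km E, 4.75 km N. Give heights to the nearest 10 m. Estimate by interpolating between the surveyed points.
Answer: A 910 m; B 750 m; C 730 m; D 920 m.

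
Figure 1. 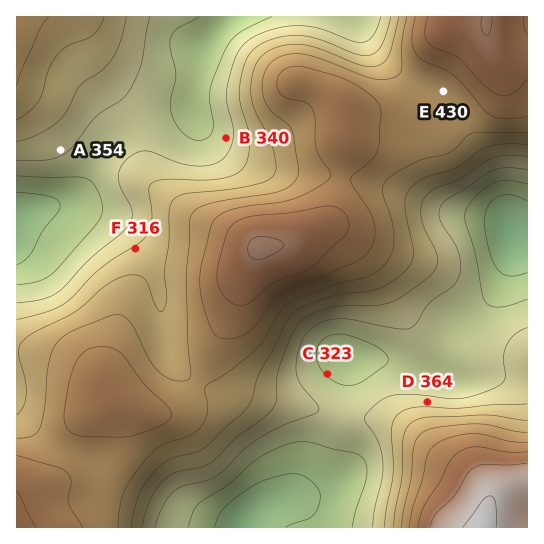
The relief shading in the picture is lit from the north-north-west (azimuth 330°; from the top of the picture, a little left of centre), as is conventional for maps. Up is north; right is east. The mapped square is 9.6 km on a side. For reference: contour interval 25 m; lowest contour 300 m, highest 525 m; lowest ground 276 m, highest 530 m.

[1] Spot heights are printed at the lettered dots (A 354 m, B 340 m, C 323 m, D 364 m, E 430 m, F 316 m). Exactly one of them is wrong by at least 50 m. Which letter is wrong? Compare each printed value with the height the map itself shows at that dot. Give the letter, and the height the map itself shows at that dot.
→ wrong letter F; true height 378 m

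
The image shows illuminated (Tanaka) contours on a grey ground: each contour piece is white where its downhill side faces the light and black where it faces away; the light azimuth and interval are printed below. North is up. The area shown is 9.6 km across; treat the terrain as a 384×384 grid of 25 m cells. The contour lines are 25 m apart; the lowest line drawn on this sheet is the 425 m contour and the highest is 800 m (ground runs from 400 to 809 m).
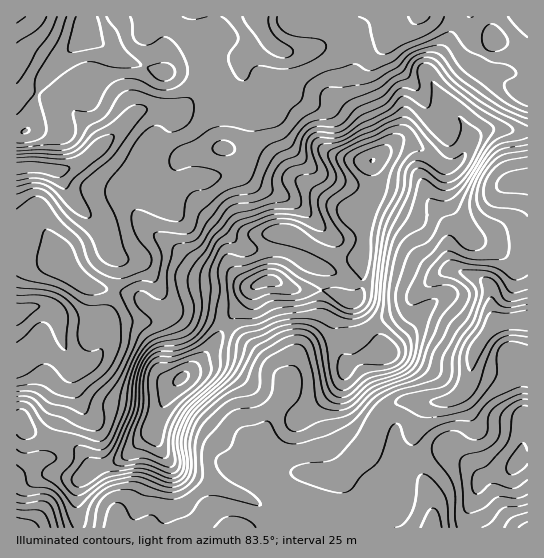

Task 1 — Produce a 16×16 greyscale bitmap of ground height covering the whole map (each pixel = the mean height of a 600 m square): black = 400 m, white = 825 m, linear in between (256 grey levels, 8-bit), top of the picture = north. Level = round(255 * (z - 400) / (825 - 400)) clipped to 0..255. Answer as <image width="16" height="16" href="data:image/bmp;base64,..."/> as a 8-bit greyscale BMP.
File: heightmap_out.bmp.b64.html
<image width="16" height="16" href="data:image/bmp;base64,Qk02BQAAAAAAADYEAAAoAAAAEAAAABAAAAABAAgAAAAAAAABAAATCwAAEwsAAAABAAAAAAAAAAAAAAEBAQACAgIAAwMDAAQEBAAFBQUABgYGAAcHBwAICAgACQkJAAoKCgALCwsADAwMAA0NDQAODg4ADw8PABAQEAAREREAEhISABMTEwAUFBQAFRUVABYWFgAXFxcAGBgYABkZGQAaGhoAGxsbABwcHAAdHR0AHh4eAB8fHwAgICAAISEhACIiIgAjIyMAJCQkACUlJQAmJiYAJycnACgoKAApKSkAKioqACsrKwAsLCwALS0tAC4uLgAvLy8AMDAwADExMQAyMjIAMzMzADQ0NAA1NTUANjY2ADc3NwA4ODgAOTk5ADo6OgA7OzsAPDw8AD09PQA+Pj4APz8/AEBAQABBQUEAQkJCAENDQwBEREQARUVFAEZGRgBHR0cASEhIAElJSQBKSkoAS0tLAExMTABNTU0ATk5OAE9PTwBQUFAAUVFRAFJSUgBTU1MAVFRUAFVVVQBWVlYAV1dXAFhYWABZWVkAWlpaAFtbWwBcXFwAXV1dAF5eXgBfX18AYGBgAGFhYQBiYmIAY2NjAGRkZABlZWUAZmZmAGdnZwBoaGgAaWlpAGpqagBra2sAbGxsAG1tbQBubm4Ab29vAHBwcABxcXEAcnJyAHNzcwB0dHQAdXV1AHZ2dgB3d3cAeHh4AHl5eQB6enoAe3t7AHx8fAB9fX0Afn5+AH9/fwCAgIAAgYGBAIKCggCDg4MAhISEAIWFhQCGhoYAh4eHAIiIiACJiYkAioqKAIuLiwCMjIwAjY2NAI6OjgCPj48AkJCQAJGRkQCSkpIAk5OTAJSUlACVlZUAlpaWAJeXlwCYmJgAmZmZAJqamgCbm5sAnJycAJ2dnQCenp4An5+fAKCgoAChoaEAoqKiAKOjowCkpKQApaWlAKampgCnp6cAqKioAKmpqQCqqqoAq6urAKysrACtra0Arq6uAK+vrwCwsLAAsbGxALKysgCzs7MAtLS0ALW1tQC2trYAt7e3ALi4uAC5ubkAurq6ALu7uwC8vLwAvb29AL6+vgC/v78AwMDAAMHBwQDCwsIAw8PDAMTExADFxcUAxsbGAMfHxwDIyMgAycnJAMrKygDLy8sAzMzMAM3NzQDOzs4Az8/PANDQ0ADR0dEA0tLSANPT0wDU1NQA1dXVANbW1gDX19cA2NjYANnZ2QDa2toA29vbANzc3ADd3d0A3t7eAN/f3wDg4OAA4eHhAOLi4gDj4+MA5OTkAOXl5QDm5uYA5+fnAOjo6ADp6ekA6urqAOvr6wDs7OwA7e3tAO7u7gDv7+8A8PDwAPHx8QDy8vIA8/PzAPT09AD19fUA9vb2APf39wD4+PgA+fn5APr6+gD7+/sA/Pz8AP39/QD+/v4A////ADxiXUxPS0FFRUQ/Pzc+V0VqhIx2hmtMRD46Oj49SmhufH+Hs8Z4TURHRDo7P1JXcX5lZJ3Xll9SWGBUNi4wP2NMQU+J39yYa1Z3kWVBJyE5NTI9Za7Gu4NnhaSodTgUMCQuQ1dxjby6o6ezlnJRHw48TlhZZou95t/N0pxmVzM7Vl9DP1p9rL/Gw9Koc1dbVVRJNEVRWoWpubfVu4t0ZVQ7JzVDQkpbbouu0dCbkFo+ICEiPEVOVFt5odTgubOGT2BQMyw7Qk1KV3uVurahnX1YUU06QD8/QEdXZnySlHBPTl9bWFhHPTk4Q0pMc2tPSTxebFFIQD0tOj9ANzdISEI="/>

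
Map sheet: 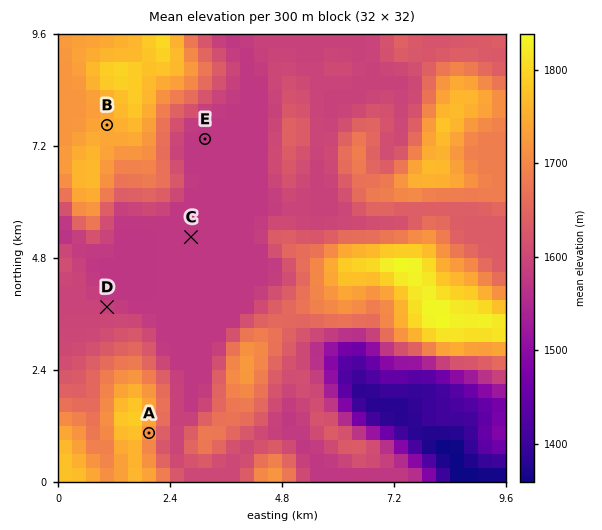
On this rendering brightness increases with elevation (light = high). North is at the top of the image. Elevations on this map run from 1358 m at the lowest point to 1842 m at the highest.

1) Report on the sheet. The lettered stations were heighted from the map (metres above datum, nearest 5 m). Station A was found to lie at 1715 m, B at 1745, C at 1575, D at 1590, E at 1575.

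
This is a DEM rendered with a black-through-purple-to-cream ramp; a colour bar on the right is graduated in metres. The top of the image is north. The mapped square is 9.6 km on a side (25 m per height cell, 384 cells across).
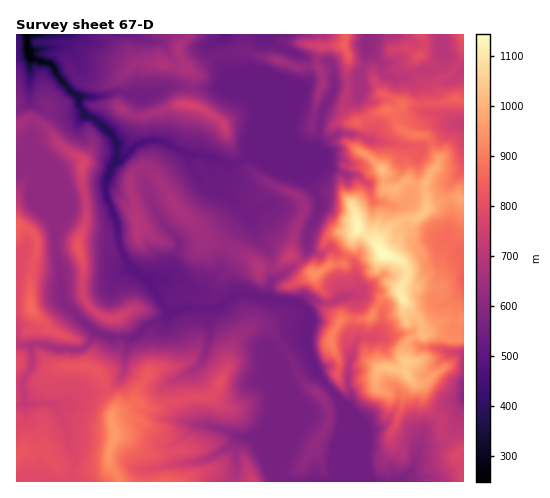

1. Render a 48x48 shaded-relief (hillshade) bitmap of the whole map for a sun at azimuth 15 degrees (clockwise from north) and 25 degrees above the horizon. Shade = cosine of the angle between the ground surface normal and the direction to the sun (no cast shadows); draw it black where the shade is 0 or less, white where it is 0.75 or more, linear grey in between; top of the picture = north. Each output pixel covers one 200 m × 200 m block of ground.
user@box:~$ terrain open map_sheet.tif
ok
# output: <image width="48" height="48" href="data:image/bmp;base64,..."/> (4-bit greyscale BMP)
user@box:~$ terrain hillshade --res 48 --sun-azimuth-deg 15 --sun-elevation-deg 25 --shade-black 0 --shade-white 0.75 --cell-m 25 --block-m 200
<image width="48" height="48" href="data:image/bmp;base64,Qk32BAAAAAAAAHYAAAAoAAAAMAAAADAAAAABAAQAAAAAAIAEAAATCwAAEwsAABAAAAAAAAAAAAAAABEREQAiIiIAMzMzAERERABVVVUAZmZmAHd3dwCIiIgAmZmZAKqqqgC7u7sAzMzMAN3d3QDu7u4A////AHiHeJdle7u83duYip3JiGZomIhVVXdlV3iHiZh2i5mau7u6qq3JiHd5mIhVVXd2Z4iImZh3iHd4iImrys2oiZeJmIh1Rnh3eJmZqYh4dniZiYiJu9uYiJiImIh0WId3maqZmYh4d4iImrzLqqmIiJmXmIh2aId3q6qZqYh2ipiJq8zKdWeIiJmYiYhmd3ZomqqZqIiHmqmZqYdkNGeJiImYmYUzdVRpmqqqmZmJuqmZhlQzWIiJiIh5mFAARDJZq5mIiIiay6qqmHZmi7qZiIZrhAAANBJYm4d3eIiJ3bqru6qYi8upiHeqAQAEZBM1eXiIh3d5vbqJq8ypmaqZiHvCBSNXUkdTV3qId3eKrKqYiaurp4mYiKtwR1V2RYiWRoqZu7q93LzMupq7uZmYiKkQZ2arqJm8qMq93d7u7N7u7bq6y6mYiacAiHnuuszMtqeZdo3u283u3Mury6iImpUUl4vcvLl1MWQyR7zZZovMy7yru5d4mZZph3iZiHREVGVYz/tAEkeaururu6mJmYd5dlRGM2ipmWWe/qIWl1R5qququqqqmZdHqZhVM2q6mWfO2kGv7amqmZmZqru7mYM57tyVNIuqmnq8pzju3e7qiIiIiaqYMRAYy6qUFqmYmoqpl2q7rN25mYiHeHVEEAAGd3ZSSZiJmoqYl2iZmruIiId3dkJFdxBGVWEEiZqaqomZlliZmpdnh2ZndUWHeZq1READWKuqqYmahDmpiVRWZlVmdnm5Zs/rhiEhWsqqqYmag1qplyNERmZ3eKzJmc6aggJIvMqqmXiqhpqZpTVWd3eImryprLl0EAOLy6qpmHnbmbmapVeKlmiaq7qZqpiFNDe8qYmIh777mrqapGm6dXmqqqmZqoiZhovcuYVWdu/ZiZq7cnq4Z5u7upmZmZiqhr3syqdWZu2piHq8RJuWebzLqoiIh4mYRu7amqmIdsqYiGm7V5qHm8y6mIh2Z7yWTP+VaImqmbmYh1mqh5l4rLuZiJh4rNuXn/xmmYqavLmYhliIqZh6vLmZmYiszKmZu6U3vLyYrZmIdWh3u7mry6mZmJq6mYmZhDJLzdyom4mHVIyom8zMy5mYZ5qYiIiHYwXP27u7u4iGWe+6qKzduXdkNpmIiIiFMn7+uoiu24h2rv3OlViZdVVCKJiIiHZiSe2pdmet23d67t39MjIzREQyaYmIiHZlV2ZmV5q7uqmty9/CATQzMzImypmIiIh4VXhmeby5mMzLqskhJZqXUzSd/KmIiIl5m9uYmamHVb2prcVonNzLmb3v26mIiIhpqsyZu7qYZrur71R3q5maze7cqZiIiIhnmKmL7tu7u7yt9wRWZmZmeIiZmIiIiHZ4iJee3Lq7vM3fsXmIh2VERWiZiIiHVER4VXi8mYmqqt/rJpiImHdmd5y4h3dUR5eIM3vId2aKp8yESZiZmaqrqLy5iHeJu3NCBaunZneahrhXmpmZq8y7mpmaqZq8tzRkSaqImZmZdbdoq6mJvMy6mneKuqqphmq6iZmKy5iZZQ=="/>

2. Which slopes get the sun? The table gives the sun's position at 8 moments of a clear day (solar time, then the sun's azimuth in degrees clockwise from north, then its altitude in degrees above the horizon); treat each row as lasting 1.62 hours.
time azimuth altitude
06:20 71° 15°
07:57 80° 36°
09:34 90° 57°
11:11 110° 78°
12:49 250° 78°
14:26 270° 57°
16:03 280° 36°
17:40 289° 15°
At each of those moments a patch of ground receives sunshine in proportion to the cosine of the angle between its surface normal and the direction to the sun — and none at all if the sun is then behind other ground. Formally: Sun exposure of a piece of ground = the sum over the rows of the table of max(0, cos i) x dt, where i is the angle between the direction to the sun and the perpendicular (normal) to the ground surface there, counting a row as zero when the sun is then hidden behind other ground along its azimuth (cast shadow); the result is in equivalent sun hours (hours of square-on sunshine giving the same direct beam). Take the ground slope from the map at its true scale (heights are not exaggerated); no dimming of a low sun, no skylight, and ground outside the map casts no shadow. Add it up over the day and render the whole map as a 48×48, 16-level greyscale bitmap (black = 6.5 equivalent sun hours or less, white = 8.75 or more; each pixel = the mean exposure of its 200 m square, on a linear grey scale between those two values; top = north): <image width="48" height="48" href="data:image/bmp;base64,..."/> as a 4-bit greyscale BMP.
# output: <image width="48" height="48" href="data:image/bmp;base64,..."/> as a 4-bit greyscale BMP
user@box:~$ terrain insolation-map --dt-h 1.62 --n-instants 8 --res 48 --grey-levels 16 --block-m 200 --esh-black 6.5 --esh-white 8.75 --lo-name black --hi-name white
<image width="48" height="48" href="data:image/bmp;base64,Qk32BAAAAAAAAHYAAAAoAAAAMAAAADAAAAABAAQAAAAAAIAEAAATCwAAEwsAABAAAAAAAAAAAAAAABEREQAiIiIAMzMzAERERABVVVUAZmZmAHd3dwCIiIgAmZmZAKqqqgC7u7sAzMzMAN3d3QDu7u4A////AO7u3u3Lze7u/+7d3uyc7bzd7u7Lze3czd3u7u3L3N3d7t3e3dq+7tzd7u2suc3czt7u7u3LzN3cy6qs3Nvu7u3c7uy8q73czu7u7u3Ly83u7u25vt3u7u7c7sy6zc3d7v/u7u3L3M3t3u7tzu7u7u7r3sypvM3N///u7uzK3u3e7t3tyZzu7u7szsu3u73N7+7u7u3K7u7d3Muoiave7u7tnLuXqZq+7+7+7u7a7u7cy7qZvMve7uzLa6dWiXe97t3d3u7s3u7v7cu93e3e7tu4iVADaXeMzMze7u7u3u7u///9zM3u7suWMiJKulZIur3u7u7e3e7M7u7tqszu7spiAFjNp6x1qqvu3d3eys7cq97u2bze3LlxgHm5i83VNsnO7u7u2s3u7bzO67ztvKlDgVnM3cu8lurMqpvd3MzM3uzN/c3ty6YEhk3Krtybysy5Yzi97d7d7u7N/t3uypYLmo3cjchTAJVEeZnMus7//v/d/9ze27Ybm7zNubh53d7d2plyFIrO///u//7e67k3uJhqlJ3u7rrLqpY5unV73//u/v/+7blI27lpet3v7syZuHWprNus3u7u7v/+3LdbmaiKirzf/t17qXuby7q+7t7t7uzLl4dXq8yZOrze7t2LqZqszu3u7u7t7cl2AAA8qbumnbvO7u6ampqczf7u7u7ey4Z4eWSJiaVIzbzP7e66iYmMzNzd3szN3LzKqVu0RHU1rLzO7e64h3mMu5u926vM3d7tqHJapnR1nLzf7u62dpicpnepnM3d3u7tujZ5pTit3M3e7t2meMisdJuqvd7u7/7ty0hWQzbd7eze7d2ZurmcZL3e287u7+/tzFlIWYz+7tvO7uuM7JuLU77dzN7u7+7uzHhkatvu7cir3aje7auIJN7dze7u7+7v7LWEGNrO7up5vazu7LuFCu3t3u7v/+7u7cVnFsm+7u3M3M3u7KqCPN3t7u7/7u7tqtinBYeJve3e7t7u3JpxWu7e7u7u7u7MzMvKM4Vt7e3O7v7uy5liCe7e7u7u7u3d7szMZnZM3dzM3e7uy6lkE97u7u7u/u7u7bvMdlmLvdvLzO7tubt4Y37u7u/uzO7u7su8h1a73+y9vO7rrLu7Z5rd7c3Lm97u7u25U4et7/7Mve7c2s7ZSKi7vMuoaczu7tupVWnNy5nd3t7dvd1ySbmJq7qZmczu7tuXUjnNvO3O/93c3qMDVniJqamKqs7u7u2qqb3c3u7u7dze7VIGad3MmHe6ru7u7u2rvbzL7u7dy97u7AKbvN7cqqub7+7u7suqrtu97t3cqt3v0ABHre7uy83e7u7u7sqojcutzN7u7tvuEEzcms3d3dy97u7u7tuojNu83u7+7sbXBO7u7bupmby97u7uyXioi8ve3u/+7qNALe7u7t3c3u3e3d2VWcu4h5re7ave7XIgnu7u7v7+7c3+7dzLqalkOHuqvMrO7EBJ3u/+7u7uzbzf///utwOGiYyb7f7Oy1KKze7e7u7c3snO7u7u65rbumzd7dzNuw=="/>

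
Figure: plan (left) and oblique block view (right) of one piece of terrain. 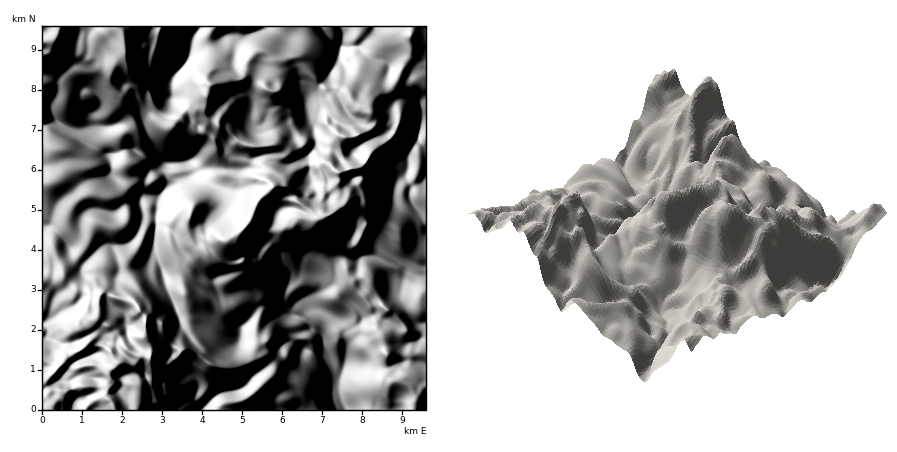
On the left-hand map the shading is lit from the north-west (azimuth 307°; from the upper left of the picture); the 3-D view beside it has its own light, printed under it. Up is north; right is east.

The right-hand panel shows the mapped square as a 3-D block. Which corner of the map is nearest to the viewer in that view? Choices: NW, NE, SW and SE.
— SE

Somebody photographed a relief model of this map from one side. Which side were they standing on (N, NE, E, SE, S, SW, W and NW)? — SE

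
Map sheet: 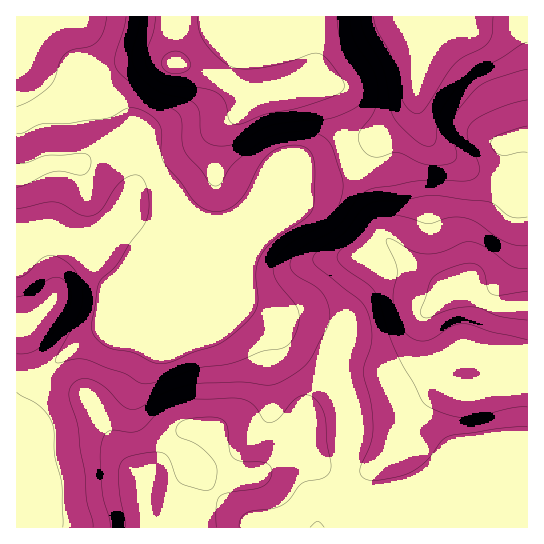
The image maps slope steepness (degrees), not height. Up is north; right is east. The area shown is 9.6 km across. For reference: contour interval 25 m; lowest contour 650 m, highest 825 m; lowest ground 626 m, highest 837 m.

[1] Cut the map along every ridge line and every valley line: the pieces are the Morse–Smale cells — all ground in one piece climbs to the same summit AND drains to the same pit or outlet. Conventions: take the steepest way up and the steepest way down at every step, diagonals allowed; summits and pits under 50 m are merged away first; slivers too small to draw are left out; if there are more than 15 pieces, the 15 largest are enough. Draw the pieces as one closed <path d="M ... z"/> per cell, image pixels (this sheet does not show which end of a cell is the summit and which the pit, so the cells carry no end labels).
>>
<path d="M527 16l-108 0 0 27 2 18-4 13-2 28-3 5-34 29-33 11 4 12 14 19 8 16 10 40 44 42 16 9 14 2-27 24-3 4 0 12 4 16 12 28 14 17 8 3-21 0-17 9-16 13-12 34-7 9-23 15-22 3 1 54 182-1z"/><path d="M158 175l1 40-4 14-26 34-26 66-29 18-36 30-14 16-5 10-3 8 1 117 129 0-2-39 3-10 5-9 20-21 8-14 11-7 21 3 13 31 9 11 7 4 9 0 11-4 32-22 10 1 27 19 15 2 4-30 0-28-2-16-10-24-5-29-14-11-35-11-26-15-10-2-34-80-10-10-10-5-10-10-7-11z"/><path d="M175 16l-159 1 1 62 8 26 14 25 8 34 30 0 33-19 15-6 5 0 11 11 15 23 20 18 7 11 10 10 14 8 16 0 16-7 13-12 7-12 15-16 27-12 44-14-16-48-5-10-11-9-10 1-20 10-29 4-48-23-19-7-12-1z"/><path d="M345 148l-44 13-27 12-15 16-7 12-13 12-16 7-16 1 10 13 30 73 10 2 26 15 35 11 14 11 5 29 10 24 2 16 0 28-4 30 13 0 17-6 20-16 12-28 1-8 5-6 25-17 22-2-5-2-14-17-12-28-4-16 0-12 3-4 27-24-14-2-16-9-44-42-10-40-8-16-14-19z"/><path d="M17 72l0 339 7-18 14-16 36-30 29-18 25-63 12-19 12-13 7-19-2-41-16-24-11-11-5 0-15 6-33 19-30-1-3-17-5-16-16-32z"/><path d="M418 16l-241 0-2 47 31 9 48 23 29-4 20-10 10-1 11 9 5 10 15 47 5 1 29-11 34-29 3-5 2-28 4-13z"/><path d="M198 428l-13 3-13 18-23 25-5 15 0 20 3 19 198-1 0-54-15-2-27-19-10-1-32 22-11 4-9 0-6-3-10-12-12-29z"/>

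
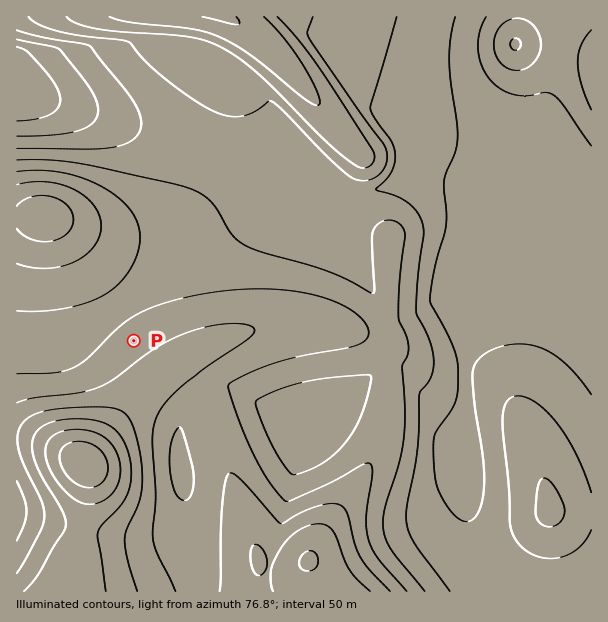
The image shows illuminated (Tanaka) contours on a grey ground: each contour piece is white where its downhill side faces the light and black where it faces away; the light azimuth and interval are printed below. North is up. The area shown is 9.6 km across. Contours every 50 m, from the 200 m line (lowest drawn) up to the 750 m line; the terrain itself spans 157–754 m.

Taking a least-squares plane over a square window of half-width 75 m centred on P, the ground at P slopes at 5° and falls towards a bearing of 143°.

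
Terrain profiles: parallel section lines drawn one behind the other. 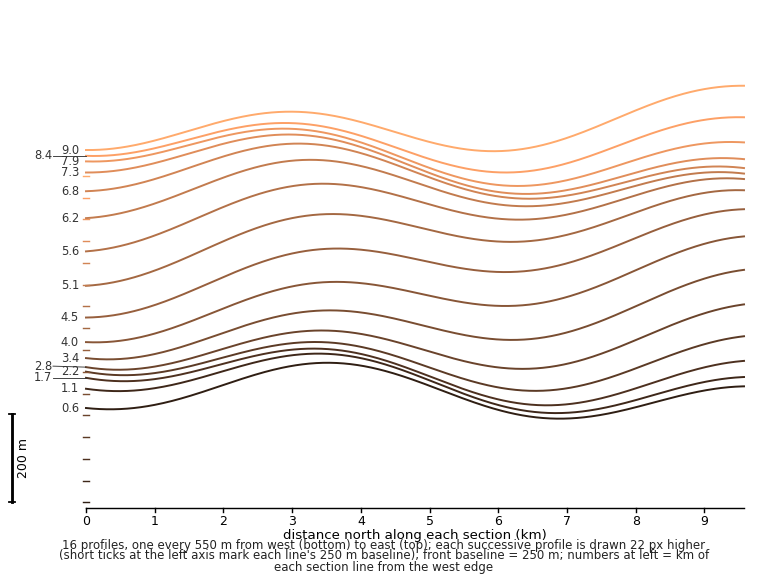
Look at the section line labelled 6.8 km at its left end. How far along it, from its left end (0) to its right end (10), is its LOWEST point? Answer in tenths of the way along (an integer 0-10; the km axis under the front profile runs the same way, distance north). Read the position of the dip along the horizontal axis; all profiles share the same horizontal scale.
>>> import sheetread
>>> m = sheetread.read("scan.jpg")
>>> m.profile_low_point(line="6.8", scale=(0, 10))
7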